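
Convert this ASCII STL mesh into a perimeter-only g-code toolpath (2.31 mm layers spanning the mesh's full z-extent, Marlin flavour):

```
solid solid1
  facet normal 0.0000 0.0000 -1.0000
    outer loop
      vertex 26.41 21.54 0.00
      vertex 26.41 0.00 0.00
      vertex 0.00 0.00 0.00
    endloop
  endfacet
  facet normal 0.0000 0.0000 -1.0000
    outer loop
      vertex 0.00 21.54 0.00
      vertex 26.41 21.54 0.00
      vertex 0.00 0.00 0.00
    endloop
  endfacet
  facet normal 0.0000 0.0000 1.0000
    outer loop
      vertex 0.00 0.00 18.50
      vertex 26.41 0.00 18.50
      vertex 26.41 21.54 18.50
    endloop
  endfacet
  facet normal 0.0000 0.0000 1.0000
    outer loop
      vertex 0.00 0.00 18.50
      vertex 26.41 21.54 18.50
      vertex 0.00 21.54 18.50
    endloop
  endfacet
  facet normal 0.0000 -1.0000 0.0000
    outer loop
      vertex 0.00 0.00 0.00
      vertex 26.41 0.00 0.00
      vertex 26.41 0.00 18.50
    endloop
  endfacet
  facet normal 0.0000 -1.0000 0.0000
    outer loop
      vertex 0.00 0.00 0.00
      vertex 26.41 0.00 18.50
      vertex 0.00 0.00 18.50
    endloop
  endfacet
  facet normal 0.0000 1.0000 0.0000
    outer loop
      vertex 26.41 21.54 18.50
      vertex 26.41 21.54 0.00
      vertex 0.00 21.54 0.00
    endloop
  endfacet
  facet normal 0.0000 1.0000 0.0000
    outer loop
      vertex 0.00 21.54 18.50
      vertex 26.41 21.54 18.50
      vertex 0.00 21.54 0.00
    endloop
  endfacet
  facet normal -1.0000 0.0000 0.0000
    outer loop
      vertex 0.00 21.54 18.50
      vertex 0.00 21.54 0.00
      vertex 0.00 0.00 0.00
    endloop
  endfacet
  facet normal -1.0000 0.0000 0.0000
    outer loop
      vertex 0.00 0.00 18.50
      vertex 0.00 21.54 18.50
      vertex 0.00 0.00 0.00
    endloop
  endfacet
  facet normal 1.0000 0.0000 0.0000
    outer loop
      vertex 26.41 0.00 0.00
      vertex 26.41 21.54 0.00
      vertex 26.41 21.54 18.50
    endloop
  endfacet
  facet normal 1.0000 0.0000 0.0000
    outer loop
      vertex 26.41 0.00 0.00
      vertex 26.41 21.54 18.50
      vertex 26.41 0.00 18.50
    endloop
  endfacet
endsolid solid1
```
; perimeter-only toolpath
G21 ; units = mm
G90 ; absolute positioning
G28 ; home
; layer 1
G0 Z2.31
G0 X0.00 Y0.00
G1 X26.41 Y0.00
G1 X26.41 Y21.54
G1 X0.00 Y21.54
G1 X0.00 Y0.00
; layer 2
G0 Z4.62
G0 X0.00 Y0.00
G1 X26.41 Y0.00
G1 X26.41 Y21.54
G1 X0.00 Y21.54
G1 X0.00 Y0.00
; layer 3
G0 Z6.94
G0 X0.00 Y0.00
G1 X26.41 Y0.00
G1 X26.41 Y21.54
G1 X0.00 Y21.54
G1 X0.00 Y0.00
; layer 4
G0 Z9.25
G0 X0.00 Y0.00
G1 X26.41 Y0.00
G1 X26.41 Y21.54
G1 X0.00 Y21.54
G1 X0.00 Y0.00
; layer 5
G0 Z11.56
G0 X0.00 Y0.00
G1 X26.41 Y0.00
G1 X26.41 Y21.54
G1 X0.00 Y21.54
G1 X0.00 Y0.00
; layer 6
G0 Z13.88
G0 X0.00 Y0.00
G1 X26.41 Y0.00
G1 X26.41 Y21.54
G1 X0.00 Y21.54
G1 X0.00 Y0.00
; layer 7
G0 Z16.19
G0 X0.00 Y0.00
G1 X26.41 Y0.00
G1 X26.41 Y21.54
G1 X0.00 Y21.54
G1 X0.00 Y0.00
; layer 8
G0 Z18.50
G0 X0.00 Y0.00
G1 X26.41 Y0.00
G1 X26.41 Y21.54
G1 X0.00 Y21.54
G1 X0.00 Y0.00
M2 ; end

The solid is a rectangular box, roughly 26.4 × 21.5 mm footprint and 18.5 mm tall. Slicing at Δz = 2.31 mm — 8 equal slices spanning the solid's height, so layer i sits at z = i·h/8 — gives 8 non-empty perimeters. Each is a 4-segment closed polygon; G0 lifts to the layer z and rapids to the start vertex, then G1 traces the edges.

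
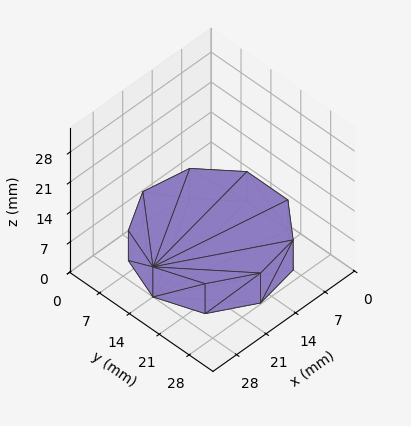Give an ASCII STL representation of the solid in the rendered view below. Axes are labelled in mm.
Reading the render: the shape is a regular 9-sided prism (a cylinder approximated with 9 flat sides), circumscribed radius ≈ 14 mm, height ≈ 7 mm (dimensions read to the nearest mm from the axis ticks). For the STL, each face is triangulated and given an outward normal.

solid part
  facet normal 0.0000 0.0000 -1.0000
    outer loop
      vertex 16.43 27.79 0.00
      vertex 24.72 23.00 0.00
      vertex 28.00 14.00 0.00
    endloop
  endfacet
  facet normal 0.0000 0.0000 -1.0000
    outer loop
      vertex 7.00 26.12 0.00
      vertex 16.43 27.79 0.00
      vertex 28.00 14.00 0.00
    endloop
  endfacet
  facet normal 0.0000 0.0000 -1.0000
    outer loop
      vertex 0.84 18.79 0.00
      vertex 7.00 26.12 0.00
      vertex 28.00 14.00 0.00
    endloop
  endfacet
  facet normal 0.0000 0.0000 -1.0000
    outer loop
      vertex 0.84 9.21 0.00
      vertex 0.84 18.79 0.00
      vertex 28.00 14.00 0.00
    endloop
  endfacet
  facet normal 0.0000 0.0000 -1.0000
    outer loop
      vertex 7.00 1.88 0.00
      vertex 0.84 9.21 0.00
      vertex 28.00 14.00 0.00
    endloop
  endfacet
  facet normal 0.0000 0.0000 -1.0000
    outer loop
      vertex 16.43 0.21 0.00
      vertex 7.00 1.88 0.00
      vertex 28.00 14.00 0.00
    endloop
  endfacet
  facet normal 0.0000 0.0000 -1.0000
    outer loop
      vertex 24.72 5.00 0.00
      vertex 16.43 0.21 0.00
      vertex 28.00 14.00 0.00
    endloop
  endfacet
  facet normal 0.0000 0.0000 1.0000
    outer loop
      vertex 28.00 14.00 7.00
      vertex 24.72 23.00 7.00
      vertex 16.43 27.79 7.00
    endloop
  endfacet
  facet normal 0.0000 0.0000 1.0000
    outer loop
      vertex 28.00 14.00 7.00
      vertex 16.43 27.79 7.00
      vertex 7.00 26.12 7.00
    endloop
  endfacet
  facet normal 0.0000 0.0000 1.0000
    outer loop
      vertex 28.00 14.00 7.00
      vertex 7.00 26.12 7.00
      vertex 0.84 18.79 7.00
    endloop
  endfacet
  facet normal 0.0000 0.0000 1.0000
    outer loop
      vertex 28.00 14.00 7.00
      vertex 0.84 18.79 7.00
      vertex 0.84 9.21 7.00
    endloop
  endfacet
  facet normal 0.0000 0.0000 1.0000
    outer loop
      vertex 28.00 14.00 7.00
      vertex 0.84 9.21 7.00
      vertex 7.00 1.88 7.00
    endloop
  endfacet
  facet normal 0.0000 0.0000 1.0000
    outer loop
      vertex 28.00 14.00 7.00
      vertex 7.00 1.88 7.00
      vertex 16.43 0.21 7.00
    endloop
  endfacet
  facet normal 0.0000 0.0000 1.0000
    outer loop
      vertex 28.00 14.00 7.00
      vertex 16.43 0.21 7.00
      vertex 24.72 5.00 7.00
    endloop
  endfacet
  facet normal 0.9395 0.3424 0.0000
    outer loop
      vertex 28.00 14.00 0.00
      vertex 24.72 23.00 0.00
      vertex 24.72 23.00 7.00
    endloop
  endfacet
  facet normal 0.9395 0.3424 0.0000
    outer loop
      vertex 28.00 14.00 0.00
      vertex 24.72 23.00 7.00
      vertex 28.00 14.00 7.00
    endloop
  endfacet
  facet normal 0.5003 0.8659 0.0000
    outer loop
      vertex 24.72 23.00 0.00
      vertex 16.43 27.79 0.00
      vertex 16.43 27.79 7.00
    endloop
  endfacet
  facet normal 0.5003 0.8659 0.0000
    outer loop
      vertex 24.72 23.00 0.00
      vertex 16.43 27.79 7.00
      vertex 24.72 23.00 7.00
    endloop
  endfacet
  facet normal -0.1744 0.9847 0.0000
    outer loop
      vertex 16.43 27.79 0.00
      vertex 7.00 26.12 0.00
      vertex 7.00 26.12 7.00
    endloop
  endfacet
  facet normal -0.1744 0.9847 0.0000
    outer loop
      vertex 16.43 27.79 0.00
      vertex 7.00 26.12 7.00
      vertex 16.43 27.79 7.00
    endloop
  endfacet
  facet normal -0.7656 0.6434 0.0000
    outer loop
      vertex 7.00 26.12 0.00
      vertex 0.84 18.79 0.00
      vertex 0.84 18.79 7.00
    endloop
  endfacet
  facet normal -0.7656 0.6434 0.0000
    outer loop
      vertex 7.00 26.12 0.00
      vertex 0.84 18.79 7.00
      vertex 7.00 26.12 7.00
    endloop
  endfacet
  facet normal -1.0000 0.0000 0.0000
    outer loop
      vertex 0.84 18.79 0.00
      vertex 0.84 9.21 0.00
      vertex 0.84 9.21 7.00
    endloop
  endfacet
  facet normal -1.0000 0.0000 0.0000
    outer loop
      vertex 0.84 18.79 0.00
      vertex 0.84 9.21 7.00
      vertex 0.84 18.79 7.00
    endloop
  endfacet
  facet normal -0.7656 -0.6434 0.0000
    outer loop
      vertex 0.84 9.21 0.00
      vertex 7.00 1.88 0.00
      vertex 7.00 1.88 7.00
    endloop
  endfacet
  facet normal -0.7656 -0.6434 0.0000
    outer loop
      vertex 0.84 9.21 0.00
      vertex 7.00 1.88 7.00
      vertex 0.84 9.21 7.00
    endloop
  endfacet
  facet normal -0.1744 -0.9847 0.0000
    outer loop
      vertex 7.00 1.88 0.00
      vertex 16.43 0.21 0.00
      vertex 16.43 0.21 7.00
    endloop
  endfacet
  facet normal -0.1744 -0.9847 0.0000
    outer loop
      vertex 7.00 1.88 0.00
      vertex 16.43 0.21 7.00
      vertex 7.00 1.88 7.00
    endloop
  endfacet
  facet normal 0.5003 -0.8659 0.0000
    outer loop
      vertex 16.43 0.21 0.00
      vertex 24.72 5.00 0.00
      vertex 24.72 5.00 7.00
    endloop
  endfacet
  facet normal 0.5003 -0.8659 0.0000
    outer loop
      vertex 16.43 0.21 0.00
      vertex 24.72 5.00 7.00
      vertex 16.43 0.21 7.00
    endloop
  endfacet
  facet normal 0.9395 -0.3424 0.0000
    outer loop
      vertex 24.72 5.00 0.00
      vertex 28.00 14.00 0.00
      vertex 28.00 14.00 7.00
    endloop
  endfacet
  facet normal 0.9395 -0.3424 0.0000
    outer loop
      vertex 24.72 5.00 0.00
      vertex 28.00 14.00 7.00
      vertex 24.72 5.00 7.00
    endloop
  endfacet
endsolid part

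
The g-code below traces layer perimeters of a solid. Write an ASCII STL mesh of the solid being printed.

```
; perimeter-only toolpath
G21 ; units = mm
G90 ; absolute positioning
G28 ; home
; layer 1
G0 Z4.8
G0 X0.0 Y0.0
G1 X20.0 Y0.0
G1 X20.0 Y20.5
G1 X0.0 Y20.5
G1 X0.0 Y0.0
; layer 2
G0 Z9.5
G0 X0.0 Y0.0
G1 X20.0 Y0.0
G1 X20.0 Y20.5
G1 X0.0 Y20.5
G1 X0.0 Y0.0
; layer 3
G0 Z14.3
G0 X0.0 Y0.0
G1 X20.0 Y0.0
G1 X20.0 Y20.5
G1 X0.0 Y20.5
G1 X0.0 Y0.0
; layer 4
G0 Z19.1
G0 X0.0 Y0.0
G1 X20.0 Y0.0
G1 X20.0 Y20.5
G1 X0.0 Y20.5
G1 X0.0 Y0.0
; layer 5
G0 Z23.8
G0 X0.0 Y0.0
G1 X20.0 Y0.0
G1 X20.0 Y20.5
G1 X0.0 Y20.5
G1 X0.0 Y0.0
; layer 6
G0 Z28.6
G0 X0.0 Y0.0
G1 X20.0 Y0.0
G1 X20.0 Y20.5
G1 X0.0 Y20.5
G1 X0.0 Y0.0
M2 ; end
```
solid part
  facet normal 0.0000 0.0000 -1.0000
    outer loop
      vertex 20.0 20.5 0.0
      vertex 20.0 0.0 0.0
      vertex 0.0 0.0 0.0
    endloop
  endfacet
  facet normal 0.0000 0.0000 -1.0000
    outer loop
      vertex 0.0 20.5 0.0
      vertex 20.0 20.5 0.0
      vertex 0.0 0.0 0.0
    endloop
  endfacet
  facet normal 0.0000 0.0000 1.0000
    outer loop
      vertex 0.0 0.0 28.6
      vertex 20.0 0.0 28.6
      vertex 20.0 20.5 28.6
    endloop
  endfacet
  facet normal 0.0000 0.0000 1.0000
    outer loop
      vertex 0.0 0.0 28.6
      vertex 20.0 20.5 28.6
      vertex 0.0 20.5 28.6
    endloop
  endfacet
  facet normal 0.0000 -1.0000 0.0000
    outer loop
      vertex 0.0 0.0 0.0
      vertex 20.0 0.0 0.0
      vertex 20.0 0.0 28.6
    endloop
  endfacet
  facet normal 0.0000 -1.0000 0.0000
    outer loop
      vertex 0.0 0.0 0.0
      vertex 20.0 0.0 28.6
      vertex 0.0 0.0 28.6
    endloop
  endfacet
  facet normal 0.0000 1.0000 0.0000
    outer loop
      vertex 20.0 20.5 28.6
      vertex 20.0 20.5 0.0
      vertex 0.0 20.5 0.0
    endloop
  endfacet
  facet normal 0.0000 1.0000 0.0000
    outer loop
      vertex 0.0 20.5 28.6
      vertex 20.0 20.5 28.6
      vertex 0.0 20.5 0.0
    endloop
  endfacet
  facet normal -1.0000 0.0000 0.0000
    outer loop
      vertex 0.0 20.5 28.6
      vertex 0.0 20.5 0.0
      vertex 0.0 0.0 0.0
    endloop
  endfacet
  facet normal -1.0000 0.0000 0.0000
    outer loop
      vertex 0.0 0.0 28.6
      vertex 0.0 20.5 28.6
      vertex 0.0 0.0 0.0
    endloop
  endfacet
  facet normal 1.0000 0.0000 0.0000
    outer loop
      vertex 20.0 0.0 0.0
      vertex 20.0 20.5 0.0
      vertex 20.0 20.5 28.6
    endloop
  endfacet
  facet normal 1.0000 0.0000 0.0000
    outer loop
      vertex 20.0 0.0 0.0
      vertex 20.0 20.5 28.6
      vertex 20.0 0.0 28.6
    endloop
  endfacet
endsolid part

The G0 Z moves step by Δz≈4.8 mm. Every layer's G1 loop is the same polygon, so the solid is a straight extrusion of it from z=0 to z≈28.6. Closing with flat bottom and top caps and triangulating gives 12 facets — a rectangular box, roughly 20 × 20.5 mm footprint and 28.6 mm tall.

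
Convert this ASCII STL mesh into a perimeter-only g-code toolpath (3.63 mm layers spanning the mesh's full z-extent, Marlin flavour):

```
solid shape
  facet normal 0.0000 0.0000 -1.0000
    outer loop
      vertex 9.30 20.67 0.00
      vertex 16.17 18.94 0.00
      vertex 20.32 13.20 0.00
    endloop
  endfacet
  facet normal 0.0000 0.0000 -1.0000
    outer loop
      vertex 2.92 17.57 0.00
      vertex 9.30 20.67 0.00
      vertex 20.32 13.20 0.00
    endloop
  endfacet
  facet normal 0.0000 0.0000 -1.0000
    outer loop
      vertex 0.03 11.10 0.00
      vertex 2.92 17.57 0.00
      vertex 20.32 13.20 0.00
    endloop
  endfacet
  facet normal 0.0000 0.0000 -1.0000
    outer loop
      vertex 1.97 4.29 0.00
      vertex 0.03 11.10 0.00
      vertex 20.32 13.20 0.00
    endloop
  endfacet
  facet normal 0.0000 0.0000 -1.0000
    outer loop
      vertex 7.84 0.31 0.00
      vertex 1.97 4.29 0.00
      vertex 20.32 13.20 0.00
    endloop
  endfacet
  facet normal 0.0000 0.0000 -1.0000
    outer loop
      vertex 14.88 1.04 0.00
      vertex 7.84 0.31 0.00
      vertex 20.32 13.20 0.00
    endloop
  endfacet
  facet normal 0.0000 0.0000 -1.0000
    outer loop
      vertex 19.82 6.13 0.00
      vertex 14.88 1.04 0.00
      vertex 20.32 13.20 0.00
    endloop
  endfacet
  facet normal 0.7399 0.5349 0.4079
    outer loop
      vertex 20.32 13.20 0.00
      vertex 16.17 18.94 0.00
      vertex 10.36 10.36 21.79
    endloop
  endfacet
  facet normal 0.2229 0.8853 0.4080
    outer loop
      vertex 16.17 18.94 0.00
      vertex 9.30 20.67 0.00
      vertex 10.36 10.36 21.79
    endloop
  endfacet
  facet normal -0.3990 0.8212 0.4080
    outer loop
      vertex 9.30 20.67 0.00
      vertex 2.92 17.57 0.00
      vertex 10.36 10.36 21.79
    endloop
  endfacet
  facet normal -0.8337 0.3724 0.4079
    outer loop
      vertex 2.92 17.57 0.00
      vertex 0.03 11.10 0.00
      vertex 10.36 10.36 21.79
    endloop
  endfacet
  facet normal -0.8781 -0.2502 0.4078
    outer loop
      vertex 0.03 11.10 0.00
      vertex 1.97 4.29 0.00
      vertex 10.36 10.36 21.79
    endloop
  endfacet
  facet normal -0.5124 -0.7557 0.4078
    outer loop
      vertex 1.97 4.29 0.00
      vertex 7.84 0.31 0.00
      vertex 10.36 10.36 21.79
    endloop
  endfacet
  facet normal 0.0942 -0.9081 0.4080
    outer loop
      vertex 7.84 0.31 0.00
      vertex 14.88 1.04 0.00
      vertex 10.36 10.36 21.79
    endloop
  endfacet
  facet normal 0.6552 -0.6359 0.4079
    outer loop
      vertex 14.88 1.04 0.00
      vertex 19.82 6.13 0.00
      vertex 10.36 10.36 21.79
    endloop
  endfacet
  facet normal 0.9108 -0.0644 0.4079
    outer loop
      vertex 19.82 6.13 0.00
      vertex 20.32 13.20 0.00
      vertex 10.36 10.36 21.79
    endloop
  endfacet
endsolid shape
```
; perimeter-only toolpath
G21 ; units = mm
G90 ; absolute positioning
G28 ; home
; layer 1
G0 Z3.63
G0 X18.66 Y12.73
G1 X15.20 Y17.51
G1 X9.48 Y18.95
G1 X4.16 Y16.37
G1 X1.75 Y10.98
G1 X3.37 Y5.30
G1 X8.26 Y1.98
G1 X14.13 Y2.59
G1 X18.24 Y6.83
G1 X18.66 Y12.73
; layer 2
G0 Z7.26
G0 X17.00 Y12.25
G1 X14.23 Y16.08
G1 X9.65 Y17.23
G1 X5.40 Y15.17
G1 X3.47 Y10.85
G1 X4.77 Y6.31
G1 X8.68 Y3.66
G1 X13.37 Y4.15
G1 X16.67 Y7.54
G1 X17.00 Y12.25
; layer 3
G0 Z10.89
G0 X15.34 Y11.78
G1 X13.27 Y14.65
G1 X9.83 Y15.52
G1 X6.64 Y13.96
G1 X5.19 Y10.73
G1 X6.17 Y7.32
G1 X9.10 Y5.33
G1 X12.62 Y5.70
G1 X15.09 Y8.24
G1 X15.34 Y11.78
; layer 4
G0 Z14.53
G0 X13.68 Y11.31
G1 X12.30 Y13.22
G1 X10.01 Y13.80
G1 X7.88 Y12.76
G1 X6.92 Y10.61
G1 X7.56 Y8.34
G1 X9.52 Y7.01
G1 X11.87 Y7.25
G1 X13.51 Y8.95
G1 X13.68 Y11.31
; layer 5
G0 Z18.16
G0 X12.02 Y10.83
G1 X11.33 Y11.79
G1 X10.18 Y12.08
G1 X9.12 Y11.56
G1 X8.64 Y10.48
G1 X8.96 Y9.35
G1 X9.94 Y8.68
G1 X11.11 Y8.81
G1 X11.94 Y9.65
G1 X12.02 Y10.83
M2 ; end

The solid is a regular 9-sided pyramid, base circumscribed radius ≈ 10.4 mm, apex at z ≈ 21.8 mm. Slicing at Δz = 3.63 mm — 6 equal slices spanning the solid's height, so layer i sits at z = i·h/6 — gives 5 non-empty perimeters. Each is a 9-segment closed polygon; G0 lifts to the layer z and rapids to the start vertex, then G1 traces the edges. The cross-section shrinks linearly with z (the slice at the apex is degenerate and omitted).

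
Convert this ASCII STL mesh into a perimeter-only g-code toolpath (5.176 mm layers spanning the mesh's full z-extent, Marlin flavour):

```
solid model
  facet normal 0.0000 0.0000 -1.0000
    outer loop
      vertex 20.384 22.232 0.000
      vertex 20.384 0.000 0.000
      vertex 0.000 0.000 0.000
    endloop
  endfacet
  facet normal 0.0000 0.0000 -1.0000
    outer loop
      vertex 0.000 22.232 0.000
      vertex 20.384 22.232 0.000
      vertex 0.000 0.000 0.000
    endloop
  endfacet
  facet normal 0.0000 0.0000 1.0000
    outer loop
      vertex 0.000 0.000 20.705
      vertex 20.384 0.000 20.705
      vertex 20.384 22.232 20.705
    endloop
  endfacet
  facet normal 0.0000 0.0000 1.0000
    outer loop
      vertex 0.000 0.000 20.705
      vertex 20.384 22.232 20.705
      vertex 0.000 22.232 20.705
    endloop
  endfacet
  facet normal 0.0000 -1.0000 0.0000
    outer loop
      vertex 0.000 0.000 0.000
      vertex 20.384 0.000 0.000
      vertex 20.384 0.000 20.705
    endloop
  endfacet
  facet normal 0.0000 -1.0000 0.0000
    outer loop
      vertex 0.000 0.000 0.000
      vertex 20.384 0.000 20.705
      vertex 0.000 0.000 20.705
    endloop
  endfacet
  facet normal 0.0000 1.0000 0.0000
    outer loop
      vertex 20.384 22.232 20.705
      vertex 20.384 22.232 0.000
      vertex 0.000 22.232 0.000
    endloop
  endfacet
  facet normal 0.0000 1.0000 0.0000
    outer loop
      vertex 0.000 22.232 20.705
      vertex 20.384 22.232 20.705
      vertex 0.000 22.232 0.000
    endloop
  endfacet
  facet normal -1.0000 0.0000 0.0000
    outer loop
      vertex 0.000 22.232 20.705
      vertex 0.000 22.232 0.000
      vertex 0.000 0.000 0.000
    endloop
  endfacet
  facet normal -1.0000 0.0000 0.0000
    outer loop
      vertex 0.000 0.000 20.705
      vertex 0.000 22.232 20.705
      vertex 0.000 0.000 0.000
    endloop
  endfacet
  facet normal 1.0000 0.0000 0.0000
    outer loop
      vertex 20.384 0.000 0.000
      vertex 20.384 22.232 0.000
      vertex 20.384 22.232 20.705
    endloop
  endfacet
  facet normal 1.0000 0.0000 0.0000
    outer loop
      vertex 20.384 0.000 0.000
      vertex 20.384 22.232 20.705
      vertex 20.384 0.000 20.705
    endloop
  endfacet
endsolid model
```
; perimeter-only toolpath
G21 ; units = mm
G90 ; absolute positioning
G28 ; home
; layer 1
G0 Z5.176
G0 X0.000 Y0.000
G1 X20.384 Y0.000
G1 X20.384 Y22.232
G1 X0.000 Y22.232
G1 X0.000 Y0.000
; layer 2
G0 Z10.352
G0 X0.000 Y0.000
G1 X20.384 Y0.000
G1 X20.384 Y22.232
G1 X0.000 Y22.232
G1 X0.000 Y0.000
; layer 3
G0 Z15.529
G0 X0.000 Y0.000
G1 X20.384 Y0.000
G1 X20.384 Y22.232
G1 X0.000 Y22.232
G1 X0.000 Y0.000
; layer 4
G0 Z20.705
G0 X0.000 Y0.000
G1 X20.384 Y0.000
G1 X20.384 Y22.232
G1 X0.000 Y22.232
G1 X0.000 Y0.000
M2 ; end

The solid is a rectangular box, roughly 20.4 × 22.2 mm footprint and 20.7 mm tall. Slicing at Δz = 5.176 mm — 4 equal slices spanning the solid's height, so layer i sits at z = i·h/4 — gives 4 non-empty perimeters. Each is a 4-segment closed polygon; G0 lifts to the layer z and rapids to the start vertex, then G1 traces the edges.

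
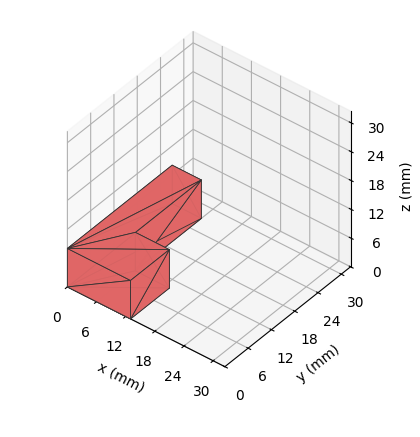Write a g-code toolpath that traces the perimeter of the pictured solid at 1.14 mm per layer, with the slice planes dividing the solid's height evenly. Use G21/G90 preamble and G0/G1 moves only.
Reading the render: the shape is an L-shaped prism: outer 13 × 27 mm, arm thicknesses ≈ 10 mm (horizontal) and 6 mm (vertical), extruded 8 mm in z (dimensions read to the nearest mm from the axis ticks). For the g-code, the solid's height is divided into equal slices at the stated Δz and each level perimeter traced with G1 moves after a G0 lift.

; perimeter-only toolpath
G21 ; units = mm
G90 ; absolute positioning
G28 ; home
; layer 1
G0 Z1.14
G0 X0.00 Y0.00
G1 X13.00 Y0.00
G1 X13.00 Y10.00
G1 X6.00 Y10.00
G1 X6.00 Y27.00
G1 X0.00 Y27.00
G1 X0.00 Y0.00
; layer 2
G0 Z2.29
G0 X0.00 Y0.00
G1 X13.00 Y0.00
G1 X13.00 Y10.00
G1 X6.00 Y10.00
G1 X6.00 Y27.00
G1 X0.00 Y27.00
G1 X0.00 Y0.00
; layer 3
G0 Z3.43
G0 X0.00 Y0.00
G1 X13.00 Y0.00
G1 X13.00 Y10.00
G1 X6.00 Y10.00
G1 X6.00 Y27.00
G1 X0.00 Y27.00
G1 X0.00 Y0.00
; layer 4
G0 Z4.57
G0 X0.00 Y0.00
G1 X13.00 Y0.00
G1 X13.00 Y10.00
G1 X6.00 Y10.00
G1 X6.00 Y27.00
G1 X0.00 Y27.00
G1 X0.00 Y0.00
; layer 5
G0 Z5.71
G0 X0.00 Y0.00
G1 X13.00 Y0.00
G1 X13.00 Y10.00
G1 X6.00 Y10.00
G1 X6.00 Y27.00
G1 X0.00 Y27.00
G1 X0.00 Y0.00
; layer 6
G0 Z6.86
G0 X0.00 Y0.00
G1 X13.00 Y0.00
G1 X13.00 Y10.00
G1 X6.00 Y10.00
G1 X6.00 Y27.00
G1 X0.00 Y27.00
G1 X0.00 Y0.00
; layer 7
G0 Z8.00
G0 X0.00 Y0.00
G1 X13.00 Y0.00
G1 X13.00 Y10.00
G1 X6.00 Y10.00
G1 X6.00 Y27.00
G1 X0.00 Y27.00
G1 X0.00 Y0.00
M2 ; end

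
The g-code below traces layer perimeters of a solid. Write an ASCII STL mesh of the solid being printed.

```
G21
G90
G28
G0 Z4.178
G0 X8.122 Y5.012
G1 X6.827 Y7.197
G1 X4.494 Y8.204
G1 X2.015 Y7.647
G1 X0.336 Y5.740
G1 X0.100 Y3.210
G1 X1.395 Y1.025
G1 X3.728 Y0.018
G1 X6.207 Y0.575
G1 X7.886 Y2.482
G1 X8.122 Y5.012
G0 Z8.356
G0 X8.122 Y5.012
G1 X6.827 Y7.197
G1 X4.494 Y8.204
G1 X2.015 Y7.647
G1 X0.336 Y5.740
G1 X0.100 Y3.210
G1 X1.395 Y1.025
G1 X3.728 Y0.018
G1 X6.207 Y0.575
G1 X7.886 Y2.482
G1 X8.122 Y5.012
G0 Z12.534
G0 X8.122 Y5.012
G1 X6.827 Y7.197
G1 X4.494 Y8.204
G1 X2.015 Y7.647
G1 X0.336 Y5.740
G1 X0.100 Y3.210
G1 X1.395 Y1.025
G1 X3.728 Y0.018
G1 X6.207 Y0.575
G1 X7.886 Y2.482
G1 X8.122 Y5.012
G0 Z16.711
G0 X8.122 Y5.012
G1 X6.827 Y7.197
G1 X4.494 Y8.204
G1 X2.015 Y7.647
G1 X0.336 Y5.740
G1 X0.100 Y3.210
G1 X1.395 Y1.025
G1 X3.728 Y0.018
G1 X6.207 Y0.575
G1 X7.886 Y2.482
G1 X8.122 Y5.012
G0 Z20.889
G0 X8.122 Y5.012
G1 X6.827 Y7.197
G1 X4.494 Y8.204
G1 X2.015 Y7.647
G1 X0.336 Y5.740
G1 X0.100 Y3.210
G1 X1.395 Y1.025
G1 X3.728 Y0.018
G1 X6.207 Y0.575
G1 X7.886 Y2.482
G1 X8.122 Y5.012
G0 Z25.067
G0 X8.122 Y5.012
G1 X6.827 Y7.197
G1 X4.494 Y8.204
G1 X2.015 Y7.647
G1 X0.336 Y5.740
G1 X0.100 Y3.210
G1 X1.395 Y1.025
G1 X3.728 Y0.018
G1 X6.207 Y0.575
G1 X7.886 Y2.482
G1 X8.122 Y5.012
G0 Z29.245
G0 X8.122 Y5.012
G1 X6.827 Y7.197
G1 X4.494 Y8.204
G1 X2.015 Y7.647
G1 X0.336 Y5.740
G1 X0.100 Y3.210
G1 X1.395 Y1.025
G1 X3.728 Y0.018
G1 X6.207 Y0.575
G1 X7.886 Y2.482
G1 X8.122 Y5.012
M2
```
solid part
  facet normal 0.0000 0.0000 -1.0000
    outer loop
      vertex 4.494 8.204 0.000
      vertex 6.827 7.197 0.000
      vertex 8.122 5.012 0.000
    endloop
  endfacet
  facet normal 0.0000 0.0000 -1.0000
    outer loop
      vertex 2.015 7.647 0.000
      vertex 4.494 8.204 0.000
      vertex 8.122 5.012 0.000
    endloop
  endfacet
  facet normal 0.0000 0.0000 -1.0000
    outer loop
      vertex 0.336 5.740 0.000
      vertex 2.015 7.647 0.000
      vertex 8.122 5.012 0.000
    endloop
  endfacet
  facet normal 0.0000 0.0000 -1.0000
    outer loop
      vertex 0.100 3.210 0.000
      vertex 0.336 5.740 0.000
      vertex 8.122 5.012 0.000
    endloop
  endfacet
  facet normal 0.0000 0.0000 -1.0000
    outer loop
      vertex 1.395 1.025 0.000
      vertex 0.100 3.210 0.000
      vertex 8.122 5.012 0.000
    endloop
  endfacet
  facet normal 0.0000 0.0000 -1.0000
    outer loop
      vertex 3.728 0.018 0.000
      vertex 1.395 1.025 0.000
      vertex 8.122 5.012 0.000
    endloop
  endfacet
  facet normal 0.0000 0.0000 -1.0000
    outer loop
      vertex 6.207 0.575 0.000
      vertex 3.728 0.018 0.000
      vertex 8.122 5.012 0.000
    endloop
  endfacet
  facet normal 0.0000 0.0000 -1.0000
    outer loop
      vertex 7.886 2.482 0.000
      vertex 6.207 0.575 0.000
      vertex 8.122 5.012 0.000
    endloop
  endfacet
  facet normal 0.0000 0.0000 1.0000
    outer loop
      vertex 8.122 5.012 29.245
      vertex 6.827 7.197 29.245
      vertex 4.494 8.204 29.245
    endloop
  endfacet
  facet normal 0.0000 0.0000 1.0000
    outer loop
      vertex 8.122 5.012 29.245
      vertex 4.494 8.204 29.245
      vertex 2.015 7.647 29.245
    endloop
  endfacet
  facet normal 0.0000 0.0000 1.0000
    outer loop
      vertex 8.122 5.012 29.245
      vertex 2.015 7.647 29.245
      vertex 0.336 5.740 29.245
    endloop
  endfacet
  facet normal 0.0000 0.0000 1.0000
    outer loop
      vertex 8.122 5.012 29.245
      vertex 0.336 5.740 29.245
      vertex 0.100 3.210 29.245
    endloop
  endfacet
  facet normal 0.0000 0.0000 1.0000
    outer loop
      vertex 8.122 5.012 29.245
      vertex 0.100 3.210 29.245
      vertex 1.395 1.025 29.245
    endloop
  endfacet
  facet normal 0.0000 0.0000 1.0000
    outer loop
      vertex 8.122 5.012 29.245
      vertex 1.395 1.025 29.245
      vertex 3.728 0.018 29.245
    endloop
  endfacet
  facet normal 0.0000 0.0000 1.0000
    outer loop
      vertex 8.122 5.012 29.245
      vertex 3.728 0.018 29.245
      vertex 6.207 0.575 29.245
    endloop
  endfacet
  facet normal 0.0000 0.0000 1.0000
    outer loop
      vertex 8.122 5.012 29.245
      vertex 6.207 0.575 29.245
      vertex 7.886 2.482 29.245
    endloop
  endfacet
  facet normal 0.8603 0.5099 0.0000
    outer loop
      vertex 8.122 5.012 0.000
      vertex 6.827 7.197 0.000
      vertex 6.827 7.197 29.245
    endloop
  endfacet
  facet normal 0.8603 0.5099 0.0000
    outer loop
      vertex 8.122 5.012 0.000
      vertex 6.827 7.197 29.245
      vertex 8.122 5.012 29.245
    endloop
  endfacet
  facet normal 0.3963 0.9181 0.0000
    outer loop
      vertex 6.827 7.197 0.000
      vertex 4.494 8.204 0.000
      vertex 4.494 8.204 29.245
    endloop
  endfacet
  facet normal 0.3963 0.9181 0.0000
    outer loop
      vertex 6.827 7.197 0.000
      vertex 4.494 8.204 29.245
      vertex 6.827 7.197 29.245
    endloop
  endfacet
  facet normal -0.2192 0.9757 0.0000
    outer loop
      vertex 4.494 8.204 0.000
      vertex 2.015 7.647 0.000
      vertex 2.015 7.647 29.245
    endloop
  endfacet
  facet normal -0.2192 0.9757 0.0000
    outer loop
      vertex 4.494 8.204 0.000
      vertex 2.015 7.647 29.245
      vertex 4.494 8.204 29.245
    endloop
  endfacet
  facet normal -0.7505 0.6608 0.0000
    outer loop
      vertex 2.015 7.647 0.000
      vertex 0.336 5.740 0.000
      vertex 0.336 5.740 29.245
    endloop
  endfacet
  facet normal -0.7505 0.6608 0.0000
    outer loop
      vertex 2.015 7.647 0.000
      vertex 0.336 5.740 29.245
      vertex 2.015 7.647 29.245
    endloop
  endfacet
  facet normal -0.9957 0.0929 0.0000
    outer loop
      vertex 0.336 5.740 0.000
      vertex 0.100 3.210 0.000
      vertex 0.100 3.210 29.245
    endloop
  endfacet
  facet normal -0.9957 0.0929 0.0000
    outer loop
      vertex 0.336 5.740 0.000
      vertex 0.100 3.210 29.245
      vertex 0.336 5.740 29.245
    endloop
  endfacet
  facet normal -0.8603 -0.5099 0.0000
    outer loop
      vertex 0.100 3.210 0.000
      vertex 1.395 1.025 0.000
      vertex 1.395 1.025 29.245
    endloop
  endfacet
  facet normal -0.8603 -0.5099 0.0000
    outer loop
      vertex 0.100 3.210 0.000
      vertex 1.395 1.025 29.245
      vertex 0.100 3.210 29.245
    endloop
  endfacet
  facet normal -0.3963 -0.9181 0.0000
    outer loop
      vertex 1.395 1.025 0.000
      vertex 3.728 0.018 0.000
      vertex 3.728 0.018 29.245
    endloop
  endfacet
  facet normal -0.3963 -0.9181 0.0000
    outer loop
      vertex 1.395 1.025 0.000
      vertex 3.728 0.018 29.245
      vertex 1.395 1.025 29.245
    endloop
  endfacet
  facet normal 0.2192 -0.9757 0.0000
    outer loop
      vertex 3.728 0.018 0.000
      vertex 6.207 0.575 0.000
      vertex 6.207 0.575 29.245
    endloop
  endfacet
  facet normal 0.2192 -0.9757 0.0000
    outer loop
      vertex 3.728 0.018 0.000
      vertex 6.207 0.575 29.245
      vertex 3.728 0.018 29.245
    endloop
  endfacet
  facet normal 0.7505 -0.6608 0.0000
    outer loop
      vertex 6.207 0.575 0.000
      vertex 7.886 2.482 0.000
      vertex 7.886 2.482 29.245
    endloop
  endfacet
  facet normal 0.7505 -0.6608 0.0000
    outer loop
      vertex 6.207 0.575 0.000
      vertex 7.886 2.482 29.245
      vertex 6.207 0.575 29.245
    endloop
  endfacet
  facet normal 0.9957 -0.0929 0.0000
    outer loop
      vertex 7.886 2.482 0.000
      vertex 8.122 5.012 0.000
      vertex 8.122 5.012 29.245
    endloop
  endfacet
  facet normal 0.9957 -0.0929 0.0000
    outer loop
      vertex 7.886 2.482 0.000
      vertex 8.122 5.012 29.245
      vertex 7.886 2.482 29.245
    endloop
  endfacet
endsolid part

The G0 Z moves step by Δz≈4.178 mm. Every layer's G1 loop is the same polygon, so the solid is a straight extrusion of it from z=0 to z≈29.2. Closing with flat bottom and top caps and triangulating gives 36 facets — a regular 10-sided prism (a cylinder approximated with 10 flat sides), circumscribed radius ≈ 4.11 mm, height ≈ 29.2 mm.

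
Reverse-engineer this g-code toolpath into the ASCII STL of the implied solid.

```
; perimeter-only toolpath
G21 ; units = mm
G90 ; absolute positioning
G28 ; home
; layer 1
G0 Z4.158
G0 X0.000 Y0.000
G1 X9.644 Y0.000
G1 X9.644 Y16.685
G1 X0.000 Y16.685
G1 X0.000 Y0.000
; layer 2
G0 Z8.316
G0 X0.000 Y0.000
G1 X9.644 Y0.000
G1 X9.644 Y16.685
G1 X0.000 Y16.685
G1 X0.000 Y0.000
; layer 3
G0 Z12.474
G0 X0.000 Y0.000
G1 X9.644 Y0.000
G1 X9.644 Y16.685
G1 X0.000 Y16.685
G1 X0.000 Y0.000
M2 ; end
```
solid part
  facet normal 0.0000 0.0000 -1.0000
    outer loop
      vertex 9.644 16.685 0.000
      vertex 9.644 0.000 0.000
      vertex 0.000 0.000 0.000
    endloop
  endfacet
  facet normal 0.0000 0.0000 -1.0000
    outer loop
      vertex 0.000 16.685 0.000
      vertex 9.644 16.685 0.000
      vertex 0.000 0.000 0.000
    endloop
  endfacet
  facet normal 0.0000 0.0000 1.0000
    outer loop
      vertex 0.000 0.000 12.474
      vertex 9.644 0.000 12.474
      vertex 9.644 16.685 12.474
    endloop
  endfacet
  facet normal 0.0000 0.0000 1.0000
    outer loop
      vertex 0.000 0.000 12.474
      vertex 9.644 16.685 12.474
      vertex 0.000 16.685 12.474
    endloop
  endfacet
  facet normal 0.0000 -1.0000 0.0000
    outer loop
      vertex 0.000 0.000 0.000
      vertex 9.644 0.000 0.000
      vertex 9.644 0.000 12.474
    endloop
  endfacet
  facet normal 0.0000 -1.0000 0.0000
    outer loop
      vertex 0.000 0.000 0.000
      vertex 9.644 0.000 12.474
      vertex 0.000 0.000 12.474
    endloop
  endfacet
  facet normal 0.0000 1.0000 0.0000
    outer loop
      vertex 9.644 16.685 12.474
      vertex 9.644 16.685 0.000
      vertex 0.000 16.685 0.000
    endloop
  endfacet
  facet normal 0.0000 1.0000 0.0000
    outer loop
      vertex 0.000 16.685 12.474
      vertex 9.644 16.685 12.474
      vertex 0.000 16.685 0.000
    endloop
  endfacet
  facet normal -1.0000 0.0000 0.0000
    outer loop
      vertex 0.000 16.685 12.474
      vertex 0.000 16.685 0.000
      vertex 0.000 0.000 0.000
    endloop
  endfacet
  facet normal -1.0000 0.0000 0.0000
    outer loop
      vertex 0.000 0.000 12.474
      vertex 0.000 16.685 12.474
      vertex 0.000 0.000 0.000
    endloop
  endfacet
  facet normal 1.0000 0.0000 0.0000
    outer loop
      vertex 9.644 0.000 0.000
      vertex 9.644 16.685 0.000
      vertex 9.644 16.685 12.474
    endloop
  endfacet
  facet normal 1.0000 0.0000 0.0000
    outer loop
      vertex 9.644 0.000 0.000
      vertex 9.644 16.685 12.474
      vertex 9.644 0.000 12.474
    endloop
  endfacet
endsolid part

The G0 Z moves step by Δz≈4.158 mm. Every layer's G1 loop is the same polygon, so the solid is a straight extrusion of it from z=0 to z≈12.5. Closing with flat bottom and top caps and triangulating gives 12 facets — a rectangular box, roughly 9.64 × 16.7 mm footprint and 12.5 mm tall.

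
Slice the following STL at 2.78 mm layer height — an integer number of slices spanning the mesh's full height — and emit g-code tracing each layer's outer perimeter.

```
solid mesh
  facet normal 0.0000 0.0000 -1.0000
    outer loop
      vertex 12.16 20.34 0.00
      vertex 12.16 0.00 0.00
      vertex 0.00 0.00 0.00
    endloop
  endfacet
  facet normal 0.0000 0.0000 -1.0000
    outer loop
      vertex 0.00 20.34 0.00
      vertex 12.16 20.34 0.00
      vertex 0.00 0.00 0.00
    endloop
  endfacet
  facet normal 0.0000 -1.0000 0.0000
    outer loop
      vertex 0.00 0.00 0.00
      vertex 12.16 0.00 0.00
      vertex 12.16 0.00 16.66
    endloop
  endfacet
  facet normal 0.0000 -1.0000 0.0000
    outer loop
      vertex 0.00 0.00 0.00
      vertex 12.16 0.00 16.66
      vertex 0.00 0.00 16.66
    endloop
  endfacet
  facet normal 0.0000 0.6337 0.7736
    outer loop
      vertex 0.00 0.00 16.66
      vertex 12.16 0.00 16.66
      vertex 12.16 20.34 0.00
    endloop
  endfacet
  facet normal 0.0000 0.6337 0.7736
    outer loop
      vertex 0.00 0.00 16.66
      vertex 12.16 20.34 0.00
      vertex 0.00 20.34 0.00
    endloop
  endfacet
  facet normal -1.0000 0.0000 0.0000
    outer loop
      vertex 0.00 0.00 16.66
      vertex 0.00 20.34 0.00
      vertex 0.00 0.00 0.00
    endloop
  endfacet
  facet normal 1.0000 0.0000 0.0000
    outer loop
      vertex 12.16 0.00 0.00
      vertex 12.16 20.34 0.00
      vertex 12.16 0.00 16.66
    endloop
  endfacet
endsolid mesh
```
; perimeter-only toolpath
G21 ; units = mm
G90 ; absolute positioning
G28 ; home
; layer 1
G0 Z2.78
G0 X0.00 Y0.00
G1 X12.16 Y0.00
G1 X12.16 Y16.95
G1 X0.00 Y16.95
G1 X0.00 Y0.00
; layer 2
G0 Z5.55
G0 X0.00 Y0.00
G1 X12.16 Y0.00
G1 X12.16 Y13.56
G1 X0.00 Y13.56
G1 X0.00 Y0.00
; layer 3
G0 Z8.33
G0 X0.00 Y0.00
G1 X12.16 Y0.00
G1 X12.16 Y10.17
G1 X0.00 Y10.17
G1 X0.00 Y0.00
; layer 4
G0 Z11.11
G0 X0.00 Y0.00
G1 X12.16 Y0.00
G1 X12.16 Y6.78
G1 X0.00 Y6.78
G1 X0.00 Y0.00
; layer 5
G0 Z13.88
G0 X0.00 Y0.00
G1 X12.16 Y0.00
G1 X12.16 Y3.39
G1 X0.00 Y3.39
G1 X0.00 Y0.00
M2 ; end

The solid is a wedge (ramp): 12.2 × 20.3 mm base, rising to 16.7 mm along the y=0 edge and sloping linearly to z=0 at y=20.3. Slicing at Δz = 2.78 mm — 6 equal slices spanning the solid's height, so layer i sits at z = i·h/6 — gives 5 non-empty perimeters. Each is a 4-segment closed polygon; G0 lifts to the layer z and rapids to the start vertex, then G1 traces the edges. The cross-section shrinks linearly with z (the slice at the apex is degenerate and omitted).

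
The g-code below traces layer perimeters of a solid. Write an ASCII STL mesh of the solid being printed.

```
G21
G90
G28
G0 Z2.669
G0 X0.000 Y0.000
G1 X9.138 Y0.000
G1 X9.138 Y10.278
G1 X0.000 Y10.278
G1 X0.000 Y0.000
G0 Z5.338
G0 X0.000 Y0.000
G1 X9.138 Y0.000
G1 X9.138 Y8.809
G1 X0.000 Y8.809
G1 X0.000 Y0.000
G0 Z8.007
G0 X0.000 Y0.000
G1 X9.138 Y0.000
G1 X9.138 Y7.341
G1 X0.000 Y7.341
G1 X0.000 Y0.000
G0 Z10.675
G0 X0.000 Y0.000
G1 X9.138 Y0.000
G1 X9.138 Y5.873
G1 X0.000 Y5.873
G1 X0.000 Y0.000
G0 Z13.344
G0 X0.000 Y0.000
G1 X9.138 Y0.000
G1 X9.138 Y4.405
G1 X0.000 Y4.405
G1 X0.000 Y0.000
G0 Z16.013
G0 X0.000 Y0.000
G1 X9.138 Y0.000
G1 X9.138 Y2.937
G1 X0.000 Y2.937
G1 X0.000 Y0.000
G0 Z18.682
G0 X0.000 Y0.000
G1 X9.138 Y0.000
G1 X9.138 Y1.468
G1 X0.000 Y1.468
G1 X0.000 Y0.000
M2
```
solid part
  facet normal 0.0000 0.0000 -1.0000
    outer loop
      vertex 9.138 11.746 0.000
      vertex 9.138 0.000 0.000
      vertex 0.000 0.000 0.000
    endloop
  endfacet
  facet normal 0.0000 0.0000 -1.0000
    outer loop
      vertex 0.000 11.746 0.000
      vertex 9.138 11.746 0.000
      vertex 0.000 0.000 0.000
    endloop
  endfacet
  facet normal 0.0000 -1.0000 0.0000
    outer loop
      vertex 0.000 0.000 0.000
      vertex 9.138 0.000 0.000
      vertex 9.138 0.000 21.351
    endloop
  endfacet
  facet normal 0.0000 -1.0000 0.0000
    outer loop
      vertex 0.000 0.000 0.000
      vertex 9.138 0.000 21.351
      vertex 0.000 0.000 21.351
    endloop
  endfacet
  facet normal 0.0000 0.8762 0.4820
    outer loop
      vertex 0.000 0.000 21.351
      vertex 9.138 0.000 21.351
      vertex 9.138 11.746 0.000
    endloop
  endfacet
  facet normal 0.0000 0.8762 0.4820
    outer loop
      vertex 0.000 0.000 21.351
      vertex 9.138 11.746 0.000
      vertex 0.000 11.746 0.000
    endloop
  endfacet
  facet normal -1.0000 0.0000 0.0000
    outer loop
      vertex 0.000 0.000 21.351
      vertex 0.000 11.746 0.000
      vertex 0.000 0.000 0.000
    endloop
  endfacet
  facet normal 1.0000 0.0000 0.0000
    outer loop
      vertex 9.138 0.000 0.000
      vertex 9.138 11.746 0.000
      vertex 9.138 0.000 21.351
    endloop
  endfacet
endsolid part

The G0 Z moves step by Δz≈2.669 mm. The G1 loops shrink linearly with z, so the solid tapers from its base footprint up to z≈21.4. Closing with a flat bottom cap and the tapered top and triangulating gives 8 facets — a wedge (ramp): 9.14 × 11.7 mm base, rising to 21.4 mm along the y=0 edge and sloping linearly to z=0 at y=11.7.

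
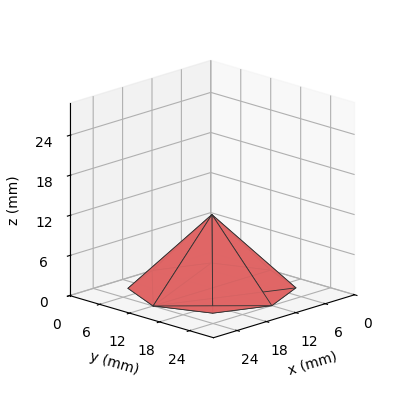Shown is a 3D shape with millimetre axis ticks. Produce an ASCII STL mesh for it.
Reading the render: the shape is a regular 8-sided pyramid, base circumscribed radius ≈ 12 mm, apex at z ≈ 11 mm (dimensions read to the nearest mm from the axis ticks). For the STL, each face is triangulated and given an outward normal.

solid part
  facet normal 0.0000 0.0000 -1.0000
    outer loop
      vertex 12.000 24.000 0.000
      vertex 20.485 20.485 0.000
      vertex 24.000 12.000 0.000
    endloop
  endfacet
  facet normal 0.0000 0.0000 -1.0000
    outer loop
      vertex 3.515 20.485 0.000
      vertex 12.000 24.000 0.000
      vertex 24.000 12.000 0.000
    endloop
  endfacet
  facet normal 0.0000 0.0000 -1.0000
    outer loop
      vertex 0.000 12.000 0.000
      vertex 3.515 20.485 0.000
      vertex 24.000 12.000 0.000
    endloop
  endfacet
  facet normal 0.0000 0.0000 -1.0000
    outer loop
      vertex 3.515 3.515 0.000
      vertex 0.000 12.000 0.000
      vertex 24.000 12.000 0.000
    endloop
  endfacet
  facet normal 0.0000 0.0000 -1.0000
    outer loop
      vertex 12.000 0.000 0.000
      vertex 3.515 3.515 0.000
      vertex 24.000 12.000 0.000
    endloop
  endfacet
  facet normal 0.0000 0.0000 -1.0000
    outer loop
      vertex 20.485 3.515 0.000
      vertex 12.000 0.000 0.000
      vertex 24.000 12.000 0.000
    endloop
  endfacet
  facet normal 0.6507 0.2696 0.7099
    outer loop
      vertex 24.000 12.000 0.000
      vertex 20.485 20.485 0.000
      vertex 12.000 12.000 11.000
    endloop
  endfacet
  facet normal 0.2696 0.6507 0.7099
    outer loop
      vertex 20.485 20.485 0.000
      vertex 12.000 24.000 0.000
      vertex 12.000 12.000 11.000
    endloop
  endfacet
  facet normal -0.2696 0.6507 0.7099
    outer loop
      vertex 12.000 24.000 0.000
      vertex 3.515 20.485 0.000
      vertex 12.000 12.000 11.000
    endloop
  endfacet
  facet normal -0.6507 0.2696 0.7099
    outer loop
      vertex 3.515 20.485 0.000
      vertex 0.000 12.000 0.000
      vertex 12.000 12.000 11.000
    endloop
  endfacet
  facet normal -0.6507 -0.2696 0.7099
    outer loop
      vertex 0.000 12.000 0.000
      vertex 3.515 3.515 0.000
      vertex 12.000 12.000 11.000
    endloop
  endfacet
  facet normal -0.2696 -0.6507 0.7099
    outer loop
      vertex 3.515 3.515 0.000
      vertex 12.000 0.000 0.000
      vertex 12.000 12.000 11.000
    endloop
  endfacet
  facet normal 0.2696 -0.6507 0.7099
    outer loop
      vertex 12.000 0.000 0.000
      vertex 20.485 3.515 0.000
      vertex 12.000 12.000 11.000
    endloop
  endfacet
  facet normal 0.6507 -0.2696 0.7099
    outer loop
      vertex 20.485 3.515 0.000
      vertex 24.000 12.000 0.000
      vertex 12.000 12.000 11.000
    endloop
  endfacet
endsolid part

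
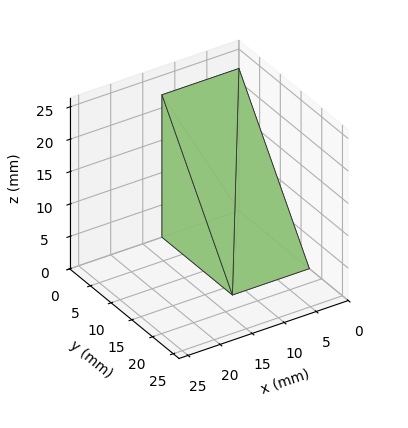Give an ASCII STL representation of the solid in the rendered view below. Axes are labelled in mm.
Reading the render: the shape is a wedge (ramp): 12 × 17 mm base, rising to 22 mm along the y=0 edge and sloping linearly to z=0 at y=17 (dimensions read to the nearest mm from the axis ticks). For the STL, each face is triangulated and given an outward normal.

solid part
  facet normal 0.0000 0.0000 -1.0000
    outer loop
      vertex 12.0 17.0 0.0
      vertex 12.0 0.0 0.0
      vertex 0.0 0.0 0.0
    endloop
  endfacet
  facet normal 0.0000 0.0000 -1.0000
    outer loop
      vertex 0.0 17.0 0.0
      vertex 12.0 17.0 0.0
      vertex 0.0 0.0 0.0
    endloop
  endfacet
  facet normal 0.0000 -1.0000 0.0000
    outer loop
      vertex 0.0 0.0 0.0
      vertex 12.0 0.0 0.0
      vertex 12.0 0.0 22.0
    endloop
  endfacet
  facet normal 0.0000 -1.0000 0.0000
    outer loop
      vertex 0.0 0.0 0.0
      vertex 12.0 0.0 22.0
      vertex 0.0 0.0 22.0
    endloop
  endfacet
  facet normal 0.0000 0.7913 0.6114
    outer loop
      vertex 0.0 0.0 22.0
      vertex 12.0 0.0 22.0
      vertex 12.0 17.0 0.0
    endloop
  endfacet
  facet normal 0.0000 0.7913 0.6114
    outer loop
      vertex 0.0 0.0 22.0
      vertex 12.0 17.0 0.0
      vertex 0.0 17.0 0.0
    endloop
  endfacet
  facet normal -1.0000 0.0000 0.0000
    outer loop
      vertex 0.0 0.0 22.0
      vertex 0.0 17.0 0.0
      vertex 0.0 0.0 0.0
    endloop
  endfacet
  facet normal 1.0000 0.0000 0.0000
    outer loop
      vertex 12.0 0.0 0.0
      vertex 12.0 17.0 0.0
      vertex 12.0 0.0 22.0
    endloop
  endfacet
endsolid part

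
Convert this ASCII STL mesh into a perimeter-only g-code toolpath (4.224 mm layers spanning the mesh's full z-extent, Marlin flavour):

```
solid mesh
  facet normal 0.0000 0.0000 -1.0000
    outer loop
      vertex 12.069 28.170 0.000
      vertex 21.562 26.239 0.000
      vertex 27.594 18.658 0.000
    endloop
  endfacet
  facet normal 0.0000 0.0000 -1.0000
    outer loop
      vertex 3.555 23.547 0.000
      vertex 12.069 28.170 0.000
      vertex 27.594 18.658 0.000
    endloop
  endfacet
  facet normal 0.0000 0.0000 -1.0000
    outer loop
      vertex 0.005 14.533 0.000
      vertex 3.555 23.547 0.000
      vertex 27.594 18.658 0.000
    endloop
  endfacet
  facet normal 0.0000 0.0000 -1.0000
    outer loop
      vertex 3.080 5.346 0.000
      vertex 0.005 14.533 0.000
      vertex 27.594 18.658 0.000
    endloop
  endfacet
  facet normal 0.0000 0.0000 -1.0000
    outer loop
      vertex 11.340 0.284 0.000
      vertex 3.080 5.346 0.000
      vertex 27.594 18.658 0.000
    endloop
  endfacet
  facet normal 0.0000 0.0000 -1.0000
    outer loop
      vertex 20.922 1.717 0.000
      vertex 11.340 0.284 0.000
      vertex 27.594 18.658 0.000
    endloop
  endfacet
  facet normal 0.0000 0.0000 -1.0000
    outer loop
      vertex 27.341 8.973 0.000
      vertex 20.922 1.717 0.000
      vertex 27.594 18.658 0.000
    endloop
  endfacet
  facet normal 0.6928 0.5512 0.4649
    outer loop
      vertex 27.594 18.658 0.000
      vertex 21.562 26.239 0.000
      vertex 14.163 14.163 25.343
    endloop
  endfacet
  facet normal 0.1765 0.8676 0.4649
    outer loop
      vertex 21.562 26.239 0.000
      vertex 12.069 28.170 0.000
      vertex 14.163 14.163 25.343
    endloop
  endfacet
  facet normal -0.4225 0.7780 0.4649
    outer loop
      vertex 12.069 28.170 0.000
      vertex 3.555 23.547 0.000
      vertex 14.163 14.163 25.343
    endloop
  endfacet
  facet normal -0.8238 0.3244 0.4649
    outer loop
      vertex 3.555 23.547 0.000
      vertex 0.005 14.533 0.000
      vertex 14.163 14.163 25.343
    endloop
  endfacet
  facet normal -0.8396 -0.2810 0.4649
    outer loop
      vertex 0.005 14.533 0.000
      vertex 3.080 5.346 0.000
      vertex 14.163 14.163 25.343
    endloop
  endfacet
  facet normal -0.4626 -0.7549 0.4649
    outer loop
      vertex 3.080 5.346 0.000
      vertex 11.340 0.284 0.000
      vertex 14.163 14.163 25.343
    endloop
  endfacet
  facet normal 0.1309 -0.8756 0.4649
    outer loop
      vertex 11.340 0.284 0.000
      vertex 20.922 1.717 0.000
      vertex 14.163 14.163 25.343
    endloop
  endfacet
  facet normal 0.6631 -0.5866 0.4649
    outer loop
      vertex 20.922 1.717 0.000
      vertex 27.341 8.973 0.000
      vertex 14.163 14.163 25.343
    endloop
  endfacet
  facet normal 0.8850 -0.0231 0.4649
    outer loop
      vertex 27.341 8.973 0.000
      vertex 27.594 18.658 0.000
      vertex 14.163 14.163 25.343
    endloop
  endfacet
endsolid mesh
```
; perimeter-only toolpath
G21 ; units = mm
G90 ; absolute positioning
G28 ; home
; layer 1
G0 Z4.224
G0 X25.355 Y17.909
G1 X20.329 Y24.226
G1 X12.418 Y25.835
G1 X5.323 Y21.983
G1 X2.365 Y14.471
G1 X4.927 Y6.816
G1 X11.811 Y2.597
G1 X19.796 Y3.791
G1 X25.145 Y9.838
G1 X25.355 Y17.909
; layer 2
G0 Z8.448
G0 X23.117 Y17.160
G1 X19.096 Y22.214
G1 X12.767 Y23.501
G1 X7.091 Y20.419
G1 X4.724 Y14.410
G1 X6.774 Y8.285
G1 X12.281 Y4.910
G1 X18.669 Y5.866
G1 X22.948 Y10.703
G1 X23.117 Y17.160
; layer 3
G0 Z12.671
G0 X20.879 Y16.410
G1 X17.863 Y20.201
G1 X13.116 Y21.166
G1 X8.859 Y18.855
G1 X7.084 Y14.348
G1 X8.622 Y9.755
G1 X12.752 Y7.224
G1 X17.543 Y7.940
G1 X20.752 Y11.568
G1 X20.879 Y16.410
; layer 4
G0 Z16.895
G0 X18.640 Y15.661
G1 X16.629 Y18.188
G1 X13.465 Y18.832
G1 X10.627 Y17.291
G1 X9.444 Y14.286
G1 X10.469 Y11.224
G1 X13.222 Y9.537
G1 X16.416 Y10.014
G1 X18.556 Y12.433
G1 X18.640 Y15.661
; layer 5
G0 Z21.119
G0 X16.401 Y14.912
G1 X15.396 Y16.176
G1 X13.814 Y16.498
G1 X12.395 Y15.727
G1 X11.803 Y14.225
G1 X12.316 Y12.693
G1 X13.692 Y11.850
G1 X15.290 Y12.089
G1 X16.359 Y13.298
G1 X16.401 Y14.912
M2 ; end

The solid is a regular 9-sided pyramid, base circumscribed radius ≈ 14.2 mm, apex at z ≈ 25.3 mm. Slicing at Δz = 4.224 mm — 6 equal slices spanning the solid's height, so layer i sits at z = i·h/6 — gives 5 non-empty perimeters. Each is a 9-segment closed polygon; G0 lifts to the layer z and rapids to the start vertex, then G1 traces the edges. The cross-section shrinks linearly with z (the slice at the apex is degenerate and omitted).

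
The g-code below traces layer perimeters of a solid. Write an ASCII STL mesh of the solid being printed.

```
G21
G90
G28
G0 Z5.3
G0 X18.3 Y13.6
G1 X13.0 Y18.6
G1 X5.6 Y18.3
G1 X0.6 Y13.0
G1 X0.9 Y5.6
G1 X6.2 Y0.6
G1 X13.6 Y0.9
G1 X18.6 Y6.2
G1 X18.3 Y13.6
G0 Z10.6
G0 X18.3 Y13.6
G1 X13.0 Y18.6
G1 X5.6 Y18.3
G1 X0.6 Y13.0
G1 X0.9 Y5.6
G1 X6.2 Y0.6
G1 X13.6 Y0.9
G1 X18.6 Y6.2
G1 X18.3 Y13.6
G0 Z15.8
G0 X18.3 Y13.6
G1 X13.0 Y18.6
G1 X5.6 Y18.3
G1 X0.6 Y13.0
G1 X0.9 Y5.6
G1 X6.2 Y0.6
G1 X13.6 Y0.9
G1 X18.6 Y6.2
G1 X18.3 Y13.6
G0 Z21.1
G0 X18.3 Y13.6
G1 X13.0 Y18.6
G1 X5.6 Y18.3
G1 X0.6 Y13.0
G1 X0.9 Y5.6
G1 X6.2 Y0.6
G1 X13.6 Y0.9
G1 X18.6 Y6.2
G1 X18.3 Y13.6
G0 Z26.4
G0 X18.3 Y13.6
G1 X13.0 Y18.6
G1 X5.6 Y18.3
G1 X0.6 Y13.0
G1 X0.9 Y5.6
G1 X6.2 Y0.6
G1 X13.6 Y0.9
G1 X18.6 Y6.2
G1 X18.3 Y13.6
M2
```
solid part
  facet normal 0.0000 0.0000 -1.0000
    outer loop
      vertex 5.6 18.3 0.0
      vertex 13.0 18.6 0.0
      vertex 18.3 13.6 0.0
    endloop
  endfacet
  facet normal 0.0000 0.0000 -1.0000
    outer loop
      vertex 0.6 13.0 0.0
      vertex 5.6 18.3 0.0
      vertex 18.3 13.6 0.0
    endloop
  endfacet
  facet normal 0.0000 0.0000 -1.0000
    outer loop
      vertex 0.9 5.6 0.0
      vertex 0.6 13.0 0.0
      vertex 18.3 13.6 0.0
    endloop
  endfacet
  facet normal 0.0000 0.0000 -1.0000
    outer loop
      vertex 6.2 0.6 0.0
      vertex 0.9 5.6 0.0
      vertex 18.3 13.6 0.0
    endloop
  endfacet
  facet normal 0.0000 0.0000 -1.0000
    outer loop
      vertex 13.6 0.9 0.0
      vertex 6.2 0.6 0.0
      vertex 18.3 13.6 0.0
    endloop
  endfacet
  facet normal 0.0000 0.0000 -1.0000
    outer loop
      vertex 18.6 6.2 0.0
      vertex 13.6 0.9 0.0
      vertex 18.3 13.6 0.0
    endloop
  endfacet
  facet normal 0.0000 0.0000 1.0000
    outer loop
      vertex 18.3 13.6 26.4
      vertex 13.0 18.6 26.4
      vertex 5.6 18.3 26.4
    endloop
  endfacet
  facet normal 0.0000 0.0000 1.0000
    outer loop
      vertex 18.3 13.6 26.4
      vertex 5.6 18.3 26.4
      vertex 0.6 13.0 26.4
    endloop
  endfacet
  facet normal 0.0000 0.0000 1.0000
    outer loop
      vertex 18.3 13.6 26.4
      vertex 0.6 13.0 26.4
      vertex 0.9 5.6 26.4
    endloop
  endfacet
  facet normal 0.0000 0.0000 1.0000
    outer loop
      vertex 18.3 13.6 26.4
      vertex 0.9 5.6 26.4
      vertex 6.2 0.6 26.4
    endloop
  endfacet
  facet normal 0.0000 0.0000 1.0000
    outer loop
      vertex 18.3 13.6 26.4
      vertex 6.2 0.6 26.4
      vertex 13.6 0.9 26.4
    endloop
  endfacet
  facet normal 0.0000 0.0000 1.0000
    outer loop
      vertex 18.3 13.6 26.4
      vertex 13.6 0.9 26.4
      vertex 18.6 6.2 26.4
    endloop
  endfacet
  facet normal 0.6862 0.7274 0.0000
    outer loop
      vertex 18.3 13.6 0.0
      vertex 13.0 18.6 0.0
      vertex 13.0 18.6 26.4
    endloop
  endfacet
  facet normal 0.6862 0.7274 0.0000
    outer loop
      vertex 18.3 13.6 0.0
      vertex 13.0 18.6 26.4
      vertex 18.3 13.6 26.4
    endloop
  endfacet
  facet normal -0.0405 0.9992 0.0000
    outer loop
      vertex 13.0 18.6 0.0
      vertex 5.6 18.3 0.0
      vertex 5.6 18.3 26.4
    endloop
  endfacet
  facet normal -0.0405 0.9992 0.0000
    outer loop
      vertex 13.0 18.6 0.0
      vertex 5.6 18.3 26.4
      vertex 13.0 18.6 26.4
    endloop
  endfacet
  facet normal -0.7274 0.6862 0.0000
    outer loop
      vertex 5.6 18.3 0.0
      vertex 0.6 13.0 0.0
      vertex 0.6 13.0 26.4
    endloop
  endfacet
  facet normal -0.7274 0.6862 0.0000
    outer loop
      vertex 5.6 18.3 0.0
      vertex 0.6 13.0 26.4
      vertex 5.6 18.3 26.4
    endloop
  endfacet
  facet normal -0.9992 -0.0405 0.0000
    outer loop
      vertex 0.6 13.0 0.0
      vertex 0.9 5.6 0.0
      vertex 0.9 5.6 26.4
    endloop
  endfacet
  facet normal -0.9992 -0.0405 0.0000
    outer loop
      vertex 0.6 13.0 0.0
      vertex 0.9 5.6 26.4
      vertex 0.6 13.0 26.4
    endloop
  endfacet
  facet normal -0.6862 -0.7274 0.0000
    outer loop
      vertex 0.9 5.6 0.0
      vertex 6.2 0.6 0.0
      vertex 6.2 0.6 26.4
    endloop
  endfacet
  facet normal -0.6862 -0.7274 0.0000
    outer loop
      vertex 0.9 5.6 0.0
      vertex 6.2 0.6 26.4
      vertex 0.9 5.6 26.4
    endloop
  endfacet
  facet normal 0.0405 -0.9992 0.0000
    outer loop
      vertex 6.2 0.6 0.0
      vertex 13.6 0.9 0.0
      vertex 13.6 0.9 26.4
    endloop
  endfacet
  facet normal 0.0405 -0.9992 0.0000
    outer loop
      vertex 6.2 0.6 0.0
      vertex 13.6 0.9 26.4
      vertex 6.2 0.6 26.4
    endloop
  endfacet
  facet normal 0.7274 -0.6862 0.0000
    outer loop
      vertex 13.6 0.9 0.0
      vertex 18.6 6.2 0.0
      vertex 18.6 6.2 26.4
    endloop
  endfacet
  facet normal 0.7274 -0.6862 0.0000
    outer loop
      vertex 13.6 0.9 0.0
      vertex 18.6 6.2 26.4
      vertex 13.6 0.9 26.4
    endloop
  endfacet
  facet normal 0.9992 0.0405 0.0000
    outer loop
      vertex 18.6 6.2 0.0
      vertex 18.3 13.6 0.0
      vertex 18.3 13.6 26.4
    endloop
  endfacet
  facet normal 0.9992 0.0405 0.0000
    outer loop
      vertex 18.6 6.2 0.0
      vertex 18.3 13.6 26.4
      vertex 18.6 6.2 26.4
    endloop
  endfacet
endsolid part

The G0 Z moves step by Δz≈5.3 mm. Every layer's G1 loop is the same polygon, so the solid is a straight extrusion of it from z=0 to z≈26.4. Closing with flat bottom and top caps and triangulating gives 28 facets — a regular 8-sided prism (a cylinder approximated with 8 flat sides), circumscribed radius ≈ 9.6 mm, height ≈ 26.4 mm.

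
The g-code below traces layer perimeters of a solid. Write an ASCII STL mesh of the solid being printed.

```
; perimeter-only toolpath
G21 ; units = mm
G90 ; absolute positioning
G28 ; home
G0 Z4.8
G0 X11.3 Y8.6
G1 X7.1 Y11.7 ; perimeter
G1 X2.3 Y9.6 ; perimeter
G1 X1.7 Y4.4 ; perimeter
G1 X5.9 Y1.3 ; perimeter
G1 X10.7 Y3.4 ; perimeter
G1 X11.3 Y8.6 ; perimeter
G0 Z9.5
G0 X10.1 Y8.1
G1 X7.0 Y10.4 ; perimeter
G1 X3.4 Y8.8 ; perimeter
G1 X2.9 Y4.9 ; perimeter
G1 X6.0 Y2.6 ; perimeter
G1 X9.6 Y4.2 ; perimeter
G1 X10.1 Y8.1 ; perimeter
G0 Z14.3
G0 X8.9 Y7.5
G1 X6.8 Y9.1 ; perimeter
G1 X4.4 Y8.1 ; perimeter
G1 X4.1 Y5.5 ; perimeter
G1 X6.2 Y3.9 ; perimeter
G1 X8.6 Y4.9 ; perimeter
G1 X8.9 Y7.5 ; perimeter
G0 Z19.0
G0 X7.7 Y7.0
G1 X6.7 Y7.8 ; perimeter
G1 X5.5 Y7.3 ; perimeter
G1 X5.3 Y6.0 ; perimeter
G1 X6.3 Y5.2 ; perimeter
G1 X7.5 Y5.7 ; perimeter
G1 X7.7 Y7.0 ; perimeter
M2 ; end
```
solid part
  facet normal 0.0000 0.0000 -1.0000
    outer loop
      vertex 1.3 10.4 0.0
      vertex 7.3 13.0 0.0
      vertex 12.5 9.1 0.0
    endloop
  endfacet
  facet normal 0.0000 0.0000 -1.0000
    outer loop
      vertex 0.5 3.9 0.0
      vertex 1.3 10.4 0.0
      vertex 12.5 9.1 0.0
    endloop
  endfacet
  facet normal 0.0000 0.0000 -1.0000
    outer loop
      vertex 5.7 0.0 0.0
      vertex 0.5 3.9 0.0
      vertex 12.5 9.1 0.0
    endloop
  endfacet
  facet normal 0.0000 0.0000 -1.0000
    outer loop
      vertex 11.7 2.6 0.0
      vertex 5.7 0.0 0.0
      vertex 12.5 9.1 0.0
    endloop
  endfacet
  facet normal 0.5836 0.7781 0.2321
    outer loop
      vertex 12.5 9.1 0.0
      vertex 7.3 13.0 0.0
      vertex 6.5 6.5 23.8
    endloop
  endfacet
  facet normal -0.3869 0.8928 0.2308
    outer loop
      vertex 7.3 13.0 0.0
      vertex 1.3 10.4 0.0
      vertex 6.5 6.5 23.8
    endloop
  endfacet
  facet normal -0.9658 0.1189 0.2305
    outer loop
      vertex 1.3 10.4 0.0
      vertex 0.5 3.9 0.0
      vertex 6.5 6.5 23.8
    endloop
  endfacet
  facet normal -0.5836 -0.7781 0.2321
    outer loop
      vertex 0.5 3.9 0.0
      vertex 5.7 0.0 0.0
      vertex 6.5 6.5 23.8
    endloop
  endfacet
  facet normal 0.3869 -0.8928 0.2308
    outer loop
      vertex 5.7 0.0 0.0
      vertex 11.7 2.6 0.0
      vertex 6.5 6.5 23.8
    endloop
  endfacet
  facet normal 0.9658 -0.1189 0.2305
    outer loop
      vertex 11.7 2.6 0.0
      vertex 12.5 9.1 0.0
      vertex 6.5 6.5 23.8
    endloop
  endfacet
endsolid part

The G0 Z moves step by Δz≈4.8 mm. The G1 loops shrink linearly with z, so the solid tapers from its base footprint up to z≈23.8. Closing with a flat bottom cap and the tapered top and triangulating gives 10 facets — a regular 6-sided pyramid, base circumscribed radius ≈ 6.5 mm, apex at z ≈ 23.8 mm.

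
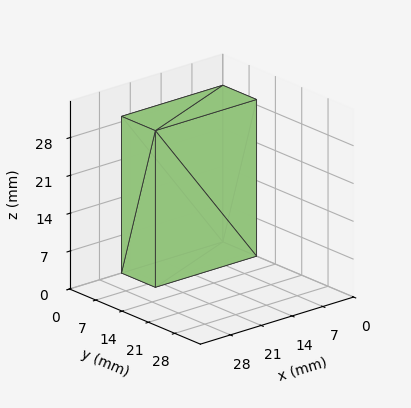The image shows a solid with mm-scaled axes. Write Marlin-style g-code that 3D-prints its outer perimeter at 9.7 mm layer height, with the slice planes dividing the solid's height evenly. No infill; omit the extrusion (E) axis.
Reading the render: the shape is a rectangular box, roughly 23 × 9 mm footprint and 29 mm tall (dimensions read to the nearest mm from the axis ticks). For the g-code, the solid's height is divided into equal slices at the stated Δz and each level perimeter traced with G1 moves after a G0 lift.

; perimeter-only toolpath
G21 ; units = mm
G90 ; absolute positioning
G28 ; home
; layer 1
G0 Z9.7
G0 X0.0 Y0.0
G1 X23.0 Y0.0
G1 X23.0 Y9.0
G1 X0.0 Y9.0
G1 X0.0 Y0.0
; layer 2
G0 Z19.3
G0 X0.0 Y0.0
G1 X23.0 Y0.0
G1 X23.0 Y9.0
G1 X0.0 Y9.0
G1 X0.0 Y0.0
; layer 3
G0 Z29.0
G0 X0.0 Y0.0
G1 X23.0 Y0.0
G1 X23.0 Y9.0
G1 X0.0 Y9.0
G1 X0.0 Y0.0
M2 ; end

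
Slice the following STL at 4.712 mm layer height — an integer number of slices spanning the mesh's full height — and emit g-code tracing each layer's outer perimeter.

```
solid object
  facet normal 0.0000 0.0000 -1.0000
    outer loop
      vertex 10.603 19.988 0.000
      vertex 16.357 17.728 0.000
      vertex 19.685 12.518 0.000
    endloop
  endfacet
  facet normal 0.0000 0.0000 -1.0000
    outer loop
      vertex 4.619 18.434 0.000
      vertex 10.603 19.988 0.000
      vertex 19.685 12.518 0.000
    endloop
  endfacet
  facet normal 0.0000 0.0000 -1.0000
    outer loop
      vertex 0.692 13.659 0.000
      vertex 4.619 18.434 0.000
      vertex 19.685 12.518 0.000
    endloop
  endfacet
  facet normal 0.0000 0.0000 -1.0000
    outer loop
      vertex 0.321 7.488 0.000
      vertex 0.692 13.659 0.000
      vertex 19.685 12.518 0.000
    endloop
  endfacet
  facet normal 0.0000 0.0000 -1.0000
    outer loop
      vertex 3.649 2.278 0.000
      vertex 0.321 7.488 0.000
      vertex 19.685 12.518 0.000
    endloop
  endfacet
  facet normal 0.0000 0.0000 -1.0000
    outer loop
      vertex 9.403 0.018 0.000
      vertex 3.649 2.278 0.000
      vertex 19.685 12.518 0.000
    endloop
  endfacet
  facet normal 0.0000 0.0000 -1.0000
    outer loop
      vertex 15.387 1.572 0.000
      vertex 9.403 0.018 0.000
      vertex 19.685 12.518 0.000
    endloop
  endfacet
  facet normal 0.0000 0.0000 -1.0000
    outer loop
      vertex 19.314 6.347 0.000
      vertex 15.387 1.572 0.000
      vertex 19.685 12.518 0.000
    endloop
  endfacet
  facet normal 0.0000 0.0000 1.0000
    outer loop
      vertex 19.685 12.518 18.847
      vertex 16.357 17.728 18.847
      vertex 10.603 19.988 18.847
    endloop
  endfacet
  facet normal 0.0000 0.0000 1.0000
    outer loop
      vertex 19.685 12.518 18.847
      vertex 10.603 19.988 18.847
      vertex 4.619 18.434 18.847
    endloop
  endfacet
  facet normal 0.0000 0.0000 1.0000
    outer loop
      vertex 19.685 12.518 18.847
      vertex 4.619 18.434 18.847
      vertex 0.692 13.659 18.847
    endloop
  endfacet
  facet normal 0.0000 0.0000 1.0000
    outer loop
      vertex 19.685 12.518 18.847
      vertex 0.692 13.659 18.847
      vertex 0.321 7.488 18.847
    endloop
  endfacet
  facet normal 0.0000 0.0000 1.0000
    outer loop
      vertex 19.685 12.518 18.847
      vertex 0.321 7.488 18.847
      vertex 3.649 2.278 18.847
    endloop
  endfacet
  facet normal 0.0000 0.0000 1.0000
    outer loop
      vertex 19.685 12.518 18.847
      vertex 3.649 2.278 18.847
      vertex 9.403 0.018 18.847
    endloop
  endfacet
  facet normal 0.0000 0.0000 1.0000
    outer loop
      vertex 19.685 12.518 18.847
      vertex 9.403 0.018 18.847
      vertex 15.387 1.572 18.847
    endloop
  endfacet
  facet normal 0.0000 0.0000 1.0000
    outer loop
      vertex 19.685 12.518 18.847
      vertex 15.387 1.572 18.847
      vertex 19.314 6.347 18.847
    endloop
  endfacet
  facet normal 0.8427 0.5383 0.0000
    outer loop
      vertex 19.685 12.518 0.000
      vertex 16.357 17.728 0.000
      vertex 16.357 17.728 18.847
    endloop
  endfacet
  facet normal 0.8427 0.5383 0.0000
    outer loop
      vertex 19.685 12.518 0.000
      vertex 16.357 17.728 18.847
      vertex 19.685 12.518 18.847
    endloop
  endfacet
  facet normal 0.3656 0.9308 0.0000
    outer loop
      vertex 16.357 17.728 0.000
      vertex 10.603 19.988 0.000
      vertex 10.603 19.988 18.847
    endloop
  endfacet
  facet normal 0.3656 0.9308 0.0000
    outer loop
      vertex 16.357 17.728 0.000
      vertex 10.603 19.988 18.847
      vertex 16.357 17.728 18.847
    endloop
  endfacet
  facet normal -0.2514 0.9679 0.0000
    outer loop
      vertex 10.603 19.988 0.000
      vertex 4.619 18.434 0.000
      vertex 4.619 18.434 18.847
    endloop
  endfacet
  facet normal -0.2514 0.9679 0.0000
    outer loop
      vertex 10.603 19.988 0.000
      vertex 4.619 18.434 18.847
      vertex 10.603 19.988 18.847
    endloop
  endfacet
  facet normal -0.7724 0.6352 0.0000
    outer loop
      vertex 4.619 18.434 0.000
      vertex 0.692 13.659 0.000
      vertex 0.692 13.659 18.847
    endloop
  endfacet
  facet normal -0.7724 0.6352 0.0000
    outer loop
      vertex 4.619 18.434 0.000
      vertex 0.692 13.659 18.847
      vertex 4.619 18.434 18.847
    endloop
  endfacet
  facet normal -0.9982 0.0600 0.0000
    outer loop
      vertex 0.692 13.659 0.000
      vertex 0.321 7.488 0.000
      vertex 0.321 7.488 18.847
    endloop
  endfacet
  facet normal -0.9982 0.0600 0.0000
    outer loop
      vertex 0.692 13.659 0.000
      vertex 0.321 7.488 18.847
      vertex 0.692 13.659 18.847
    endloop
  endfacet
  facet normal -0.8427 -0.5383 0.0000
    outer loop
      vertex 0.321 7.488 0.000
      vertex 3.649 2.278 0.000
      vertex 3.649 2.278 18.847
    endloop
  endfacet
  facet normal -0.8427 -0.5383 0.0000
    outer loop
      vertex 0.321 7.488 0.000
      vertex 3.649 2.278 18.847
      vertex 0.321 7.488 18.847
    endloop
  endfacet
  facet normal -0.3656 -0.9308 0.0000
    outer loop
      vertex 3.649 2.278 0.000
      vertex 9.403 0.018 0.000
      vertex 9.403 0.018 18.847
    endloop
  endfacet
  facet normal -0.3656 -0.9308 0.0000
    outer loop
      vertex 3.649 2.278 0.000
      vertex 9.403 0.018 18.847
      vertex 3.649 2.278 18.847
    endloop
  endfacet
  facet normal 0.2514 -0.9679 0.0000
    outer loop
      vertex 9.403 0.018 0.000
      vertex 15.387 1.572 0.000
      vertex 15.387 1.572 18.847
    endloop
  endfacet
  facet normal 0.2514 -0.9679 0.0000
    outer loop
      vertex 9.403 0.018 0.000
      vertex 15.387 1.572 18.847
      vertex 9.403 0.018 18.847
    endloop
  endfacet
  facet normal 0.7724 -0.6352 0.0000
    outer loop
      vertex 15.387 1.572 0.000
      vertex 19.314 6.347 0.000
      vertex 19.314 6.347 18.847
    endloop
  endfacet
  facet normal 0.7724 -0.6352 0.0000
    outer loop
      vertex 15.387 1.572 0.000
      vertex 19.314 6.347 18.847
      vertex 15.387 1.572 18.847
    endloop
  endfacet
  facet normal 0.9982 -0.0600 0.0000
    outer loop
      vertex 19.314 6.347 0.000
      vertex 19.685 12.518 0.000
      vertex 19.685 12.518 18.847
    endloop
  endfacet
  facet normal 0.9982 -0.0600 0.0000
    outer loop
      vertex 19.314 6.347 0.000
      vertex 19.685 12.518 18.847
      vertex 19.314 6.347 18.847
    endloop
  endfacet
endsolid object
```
; perimeter-only toolpath
G21 ; units = mm
G90 ; absolute positioning
G28 ; home
; layer 1
G0 Z4.712
G0 X19.685 Y12.518
G1 X16.357 Y17.728
G1 X10.603 Y19.988
G1 X4.619 Y18.434
G1 X0.692 Y13.659
G1 X0.321 Y7.488
G1 X3.649 Y2.278
G1 X9.403 Y0.018
G1 X15.387 Y1.572
G1 X19.314 Y6.347
G1 X19.685 Y12.518
; layer 2
G0 Z9.424
G0 X19.685 Y12.518
G1 X16.357 Y17.728
G1 X10.603 Y19.988
G1 X4.619 Y18.434
G1 X0.692 Y13.659
G1 X0.321 Y7.488
G1 X3.649 Y2.278
G1 X9.403 Y0.018
G1 X15.387 Y1.572
G1 X19.314 Y6.347
G1 X19.685 Y12.518
; layer 3
G0 Z14.135
G0 X19.685 Y12.518
G1 X16.357 Y17.728
G1 X10.603 Y19.988
G1 X4.619 Y18.434
G1 X0.692 Y13.659
G1 X0.321 Y7.488
G1 X3.649 Y2.278
G1 X9.403 Y0.018
G1 X15.387 Y1.572
G1 X19.314 Y6.347
G1 X19.685 Y12.518
; layer 4
G0 Z18.847
G0 X19.685 Y12.518
G1 X16.357 Y17.728
G1 X10.603 Y19.988
G1 X4.619 Y18.434
G1 X0.692 Y13.659
G1 X0.321 Y7.488
G1 X3.649 Y2.278
G1 X9.403 Y0.018
G1 X15.387 Y1.572
G1 X19.314 Y6.347
G1 X19.685 Y12.518
M2 ; end

The solid is a regular 10-sided prism (a cylinder approximated with 10 flat sides), circumscribed radius ≈ 10 mm, height ≈ 18.8 mm. Slicing at Δz = 4.712 mm — 4 equal slices spanning the solid's height, so layer i sits at z = i·h/4 — gives 4 non-empty perimeters. Each is a 10-segment closed polygon; G0 lifts to the layer z and rapids to the start vertex, then G1 traces the edges.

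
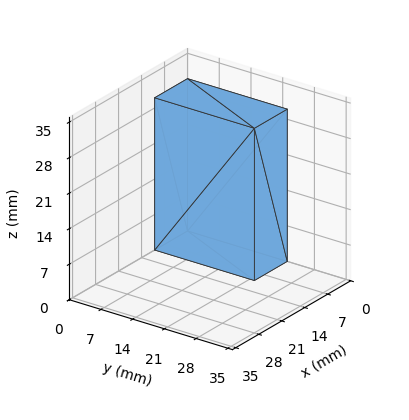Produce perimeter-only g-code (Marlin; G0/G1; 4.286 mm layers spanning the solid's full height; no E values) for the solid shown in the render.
Reading the render: the shape is a rectangular box, roughly 10 × 22 mm footprint and 30 mm tall (dimensions read to the nearest mm from the axis ticks). For the g-code, the solid's height is divided into equal slices at the stated Δz and each level perimeter traced with G1 moves after a G0 lift.

; perimeter-only toolpath
G21 ; units = mm
G90 ; absolute positioning
G28 ; home
; layer 1
G0 Z4.286
G0 X0.000 Y0.000
G1 X10.000 Y0.000
G1 X10.000 Y22.000
G1 X0.000 Y22.000
G1 X0.000 Y0.000
; layer 2
G0 Z8.571
G0 X0.000 Y0.000
G1 X10.000 Y0.000
G1 X10.000 Y22.000
G1 X0.000 Y22.000
G1 X0.000 Y0.000
; layer 3
G0 Z12.857
G0 X0.000 Y0.000
G1 X10.000 Y0.000
G1 X10.000 Y22.000
G1 X0.000 Y22.000
G1 X0.000 Y0.000
; layer 4
G0 Z17.143
G0 X0.000 Y0.000
G1 X10.000 Y0.000
G1 X10.000 Y22.000
G1 X0.000 Y22.000
G1 X0.000 Y0.000
; layer 5
G0 Z21.429
G0 X0.000 Y0.000
G1 X10.000 Y0.000
G1 X10.000 Y22.000
G1 X0.000 Y22.000
G1 X0.000 Y0.000
; layer 6
G0 Z25.714
G0 X0.000 Y0.000
G1 X10.000 Y0.000
G1 X10.000 Y22.000
G1 X0.000 Y22.000
G1 X0.000 Y0.000
; layer 7
G0 Z30.000
G0 X0.000 Y0.000
G1 X10.000 Y0.000
G1 X10.000 Y22.000
G1 X0.000 Y22.000
G1 X0.000 Y0.000
M2 ; end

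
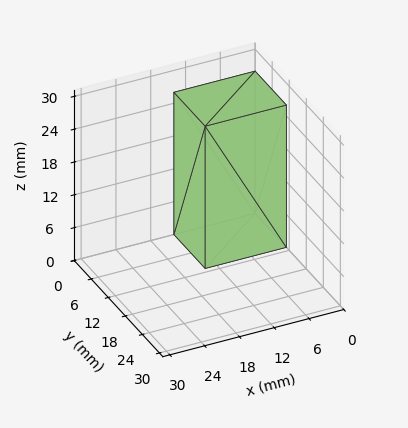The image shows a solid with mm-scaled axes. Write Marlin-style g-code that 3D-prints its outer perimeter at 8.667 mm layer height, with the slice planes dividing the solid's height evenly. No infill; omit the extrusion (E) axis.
Reading the render: the shape is a rectangular box, roughly 14 × 11 mm footprint and 26 mm tall (dimensions read to the nearest mm from the axis ticks). For the g-code, the solid's height is divided into equal slices at the stated Δz and each level perimeter traced with G1 moves after a G0 lift.

; perimeter-only toolpath
G21 ; units = mm
G90 ; absolute positioning
G28 ; home
; layer 1
G0 Z8.667
G0 X0.000 Y0.000
G1 X14.000 Y0.000
G1 X14.000 Y11.000
G1 X0.000 Y11.000
G1 X0.000 Y0.000
; layer 2
G0 Z17.333
G0 X0.000 Y0.000
G1 X14.000 Y0.000
G1 X14.000 Y11.000
G1 X0.000 Y11.000
G1 X0.000 Y0.000
; layer 3
G0 Z26.000
G0 X0.000 Y0.000
G1 X14.000 Y0.000
G1 X14.000 Y11.000
G1 X0.000 Y11.000
G1 X0.000 Y0.000
M2 ; end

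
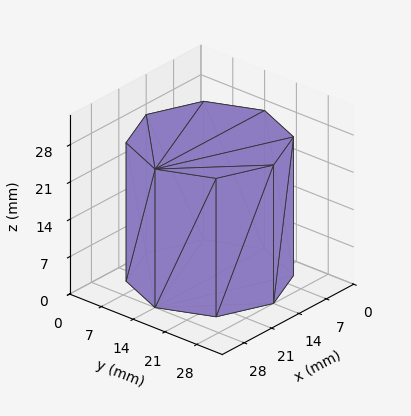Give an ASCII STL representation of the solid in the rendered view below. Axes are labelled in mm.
Reading the render: the shape is a regular 8-sided prism (a cylinder approximated with 8 flat sides), circumscribed radius ≈ 14 mm, height ≈ 26 mm (dimensions read to the nearest mm from the axis ticks). For the STL, each face is triangulated and given an outward normal.

solid part
  facet normal 0.0000 0.0000 -1.0000
    outer loop
      vertex 14.0 28.0 0.0
      vertex 23.9 23.9 0.0
      vertex 28.0 14.0 0.0
    endloop
  endfacet
  facet normal 0.0000 0.0000 -1.0000
    outer loop
      vertex 4.1 23.9 0.0
      vertex 14.0 28.0 0.0
      vertex 28.0 14.0 0.0
    endloop
  endfacet
  facet normal 0.0000 0.0000 -1.0000
    outer loop
      vertex 0.0 14.0 0.0
      vertex 4.1 23.9 0.0
      vertex 28.0 14.0 0.0
    endloop
  endfacet
  facet normal 0.0000 0.0000 -1.0000
    outer loop
      vertex 4.1 4.1 0.0
      vertex 0.0 14.0 0.0
      vertex 28.0 14.0 0.0
    endloop
  endfacet
  facet normal 0.0000 0.0000 -1.0000
    outer loop
      vertex 14.0 0.0 0.0
      vertex 4.1 4.1 0.0
      vertex 28.0 14.0 0.0
    endloop
  endfacet
  facet normal 0.0000 0.0000 -1.0000
    outer loop
      vertex 23.9 4.1 0.0
      vertex 14.0 0.0 0.0
      vertex 28.0 14.0 0.0
    endloop
  endfacet
  facet normal 0.0000 0.0000 1.0000
    outer loop
      vertex 28.0 14.0 26.0
      vertex 23.9 23.9 26.0
      vertex 14.0 28.0 26.0
    endloop
  endfacet
  facet normal 0.0000 0.0000 1.0000
    outer loop
      vertex 28.0 14.0 26.0
      vertex 14.0 28.0 26.0
      vertex 4.1 23.9 26.0
    endloop
  endfacet
  facet normal 0.0000 0.0000 1.0000
    outer loop
      vertex 28.0 14.0 26.0
      vertex 4.1 23.9 26.0
      vertex 0.0 14.0 26.0
    endloop
  endfacet
  facet normal 0.0000 0.0000 1.0000
    outer loop
      vertex 28.0 14.0 26.0
      vertex 0.0 14.0 26.0
      vertex 4.1 4.1 26.0
    endloop
  endfacet
  facet normal 0.0000 0.0000 1.0000
    outer loop
      vertex 28.0 14.0 26.0
      vertex 4.1 4.1 26.0
      vertex 14.0 0.0 26.0
    endloop
  endfacet
  facet normal 0.0000 0.0000 1.0000
    outer loop
      vertex 28.0 14.0 26.0
      vertex 14.0 0.0 26.0
      vertex 23.9 4.1 26.0
    endloop
  endfacet
  facet normal 0.9239 0.3826 0.0000
    outer loop
      vertex 28.0 14.0 0.0
      vertex 23.9 23.9 0.0
      vertex 23.9 23.9 26.0
    endloop
  endfacet
  facet normal 0.9239 0.3826 0.0000
    outer loop
      vertex 28.0 14.0 0.0
      vertex 23.9 23.9 26.0
      vertex 28.0 14.0 26.0
    endloop
  endfacet
  facet normal 0.3826 0.9239 0.0000
    outer loop
      vertex 23.9 23.9 0.0
      vertex 14.0 28.0 0.0
      vertex 14.0 28.0 26.0
    endloop
  endfacet
  facet normal 0.3826 0.9239 0.0000
    outer loop
      vertex 23.9 23.9 0.0
      vertex 14.0 28.0 26.0
      vertex 23.9 23.9 26.0
    endloop
  endfacet
  facet normal -0.3826 0.9239 0.0000
    outer loop
      vertex 14.0 28.0 0.0
      vertex 4.1 23.9 0.0
      vertex 4.1 23.9 26.0
    endloop
  endfacet
  facet normal -0.3826 0.9239 0.0000
    outer loop
      vertex 14.0 28.0 0.0
      vertex 4.1 23.9 26.0
      vertex 14.0 28.0 26.0
    endloop
  endfacet
  facet normal -0.9239 0.3826 0.0000
    outer loop
      vertex 4.1 23.9 0.0
      vertex 0.0 14.0 0.0
      vertex 0.0 14.0 26.0
    endloop
  endfacet
  facet normal -0.9239 0.3826 0.0000
    outer loop
      vertex 4.1 23.9 0.0
      vertex 0.0 14.0 26.0
      vertex 4.1 23.9 26.0
    endloop
  endfacet
  facet normal -0.9239 -0.3826 0.0000
    outer loop
      vertex 0.0 14.0 0.0
      vertex 4.1 4.1 0.0
      vertex 4.1 4.1 26.0
    endloop
  endfacet
  facet normal -0.9239 -0.3826 0.0000
    outer loop
      vertex 0.0 14.0 0.0
      vertex 4.1 4.1 26.0
      vertex 0.0 14.0 26.0
    endloop
  endfacet
  facet normal -0.3826 -0.9239 0.0000
    outer loop
      vertex 4.1 4.1 0.0
      vertex 14.0 0.0 0.0
      vertex 14.0 0.0 26.0
    endloop
  endfacet
  facet normal -0.3826 -0.9239 0.0000
    outer loop
      vertex 4.1 4.1 0.0
      vertex 14.0 0.0 26.0
      vertex 4.1 4.1 26.0
    endloop
  endfacet
  facet normal 0.3826 -0.9239 0.0000
    outer loop
      vertex 14.0 0.0 0.0
      vertex 23.9 4.1 0.0
      vertex 23.9 4.1 26.0
    endloop
  endfacet
  facet normal 0.3826 -0.9239 0.0000
    outer loop
      vertex 14.0 0.0 0.0
      vertex 23.9 4.1 26.0
      vertex 14.0 0.0 26.0
    endloop
  endfacet
  facet normal 0.9239 -0.3826 0.0000
    outer loop
      vertex 23.9 4.1 0.0
      vertex 28.0 14.0 0.0
      vertex 28.0 14.0 26.0
    endloop
  endfacet
  facet normal 0.9239 -0.3826 0.0000
    outer loop
      vertex 23.9 4.1 0.0
      vertex 28.0 14.0 26.0
      vertex 23.9 4.1 26.0
    endloop
  endfacet
endsolid part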